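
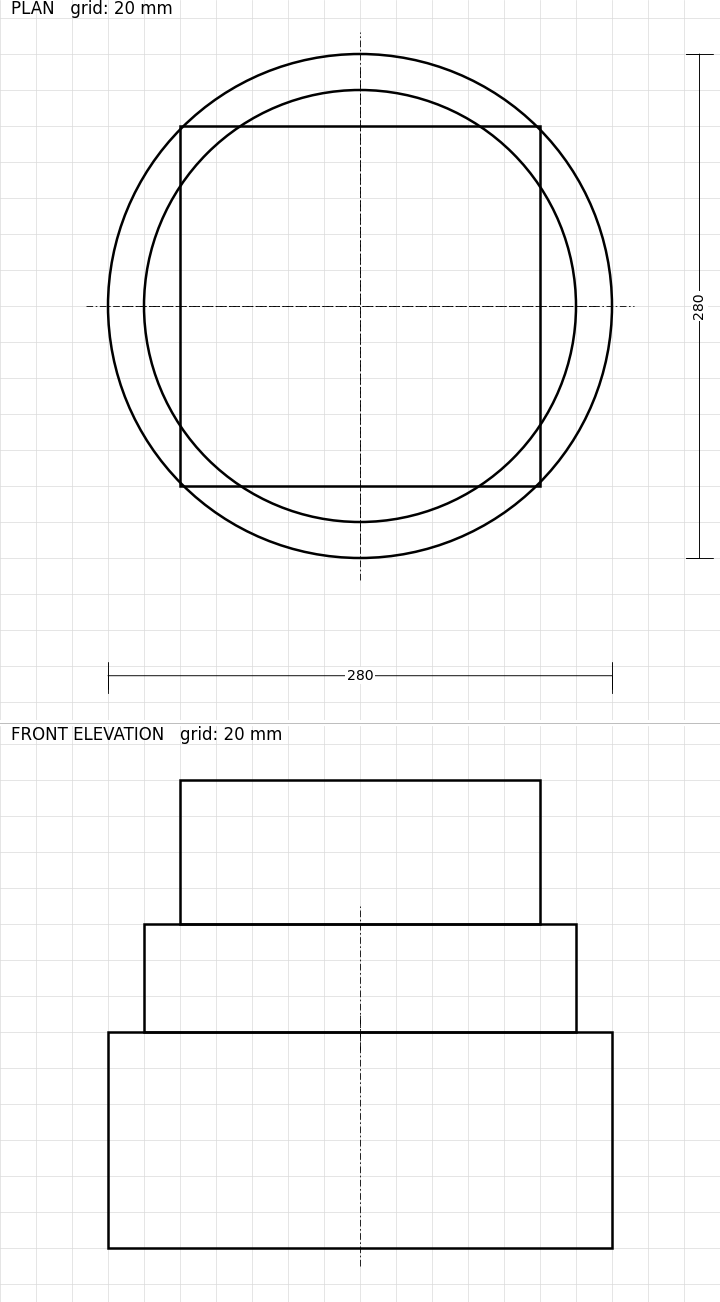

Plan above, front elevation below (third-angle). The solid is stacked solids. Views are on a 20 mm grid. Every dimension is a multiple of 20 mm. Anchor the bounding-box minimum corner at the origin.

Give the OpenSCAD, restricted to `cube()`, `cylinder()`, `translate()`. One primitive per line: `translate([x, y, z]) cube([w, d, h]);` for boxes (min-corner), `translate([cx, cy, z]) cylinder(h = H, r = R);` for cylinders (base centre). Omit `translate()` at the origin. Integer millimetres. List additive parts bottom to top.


translate([140, 140, 0]) cylinder(h = 120, r = 140);
translate([140, 140, 120]) cylinder(h = 60, r = 120);
translate([40, 40, 180]) cube([200, 200, 80]);


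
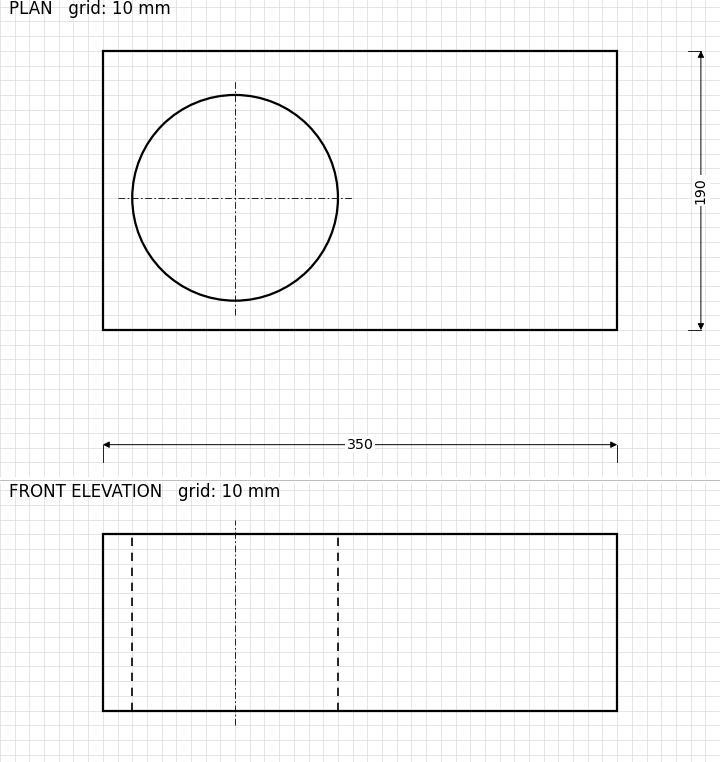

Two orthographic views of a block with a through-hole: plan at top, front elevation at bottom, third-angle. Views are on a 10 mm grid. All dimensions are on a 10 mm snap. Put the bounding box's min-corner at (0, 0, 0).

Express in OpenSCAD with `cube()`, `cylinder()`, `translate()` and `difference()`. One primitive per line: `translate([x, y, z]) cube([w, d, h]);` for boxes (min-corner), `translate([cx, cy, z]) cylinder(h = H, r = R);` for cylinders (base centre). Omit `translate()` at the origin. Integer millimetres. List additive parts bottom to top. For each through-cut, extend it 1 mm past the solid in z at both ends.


difference() {
  cube([350, 190, 120]);
  translate([90, 90, -1]) cylinder(h = 122, r = 70);
}


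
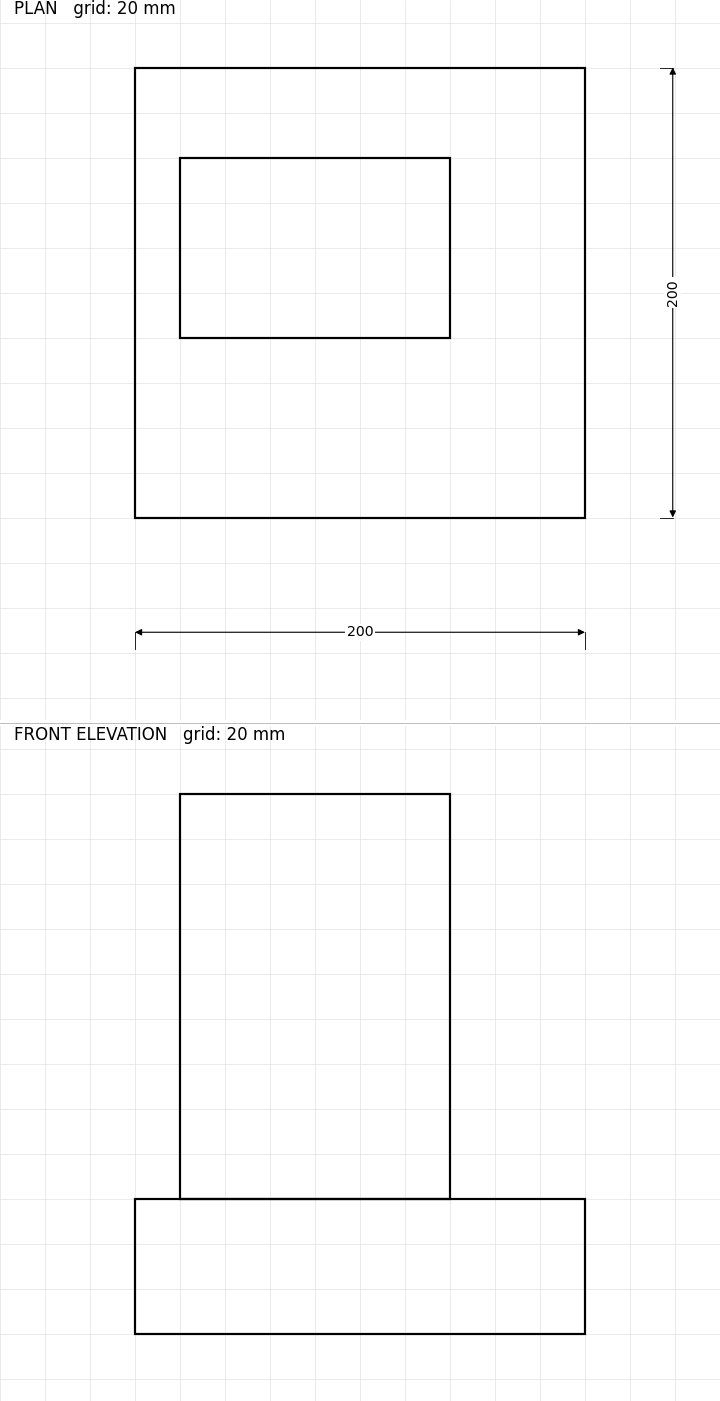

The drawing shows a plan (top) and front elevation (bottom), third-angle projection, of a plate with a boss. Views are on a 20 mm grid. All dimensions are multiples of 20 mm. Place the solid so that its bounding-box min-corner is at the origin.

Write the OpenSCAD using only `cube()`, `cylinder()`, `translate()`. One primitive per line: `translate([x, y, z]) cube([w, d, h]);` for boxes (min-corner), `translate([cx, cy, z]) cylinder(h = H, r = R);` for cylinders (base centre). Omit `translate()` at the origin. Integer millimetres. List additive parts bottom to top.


cube([200, 200, 60]);
translate([20, 80, 60]) cube([120, 80, 180]);


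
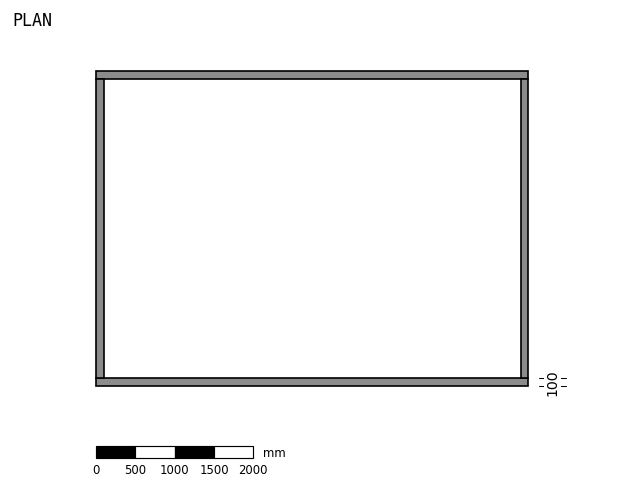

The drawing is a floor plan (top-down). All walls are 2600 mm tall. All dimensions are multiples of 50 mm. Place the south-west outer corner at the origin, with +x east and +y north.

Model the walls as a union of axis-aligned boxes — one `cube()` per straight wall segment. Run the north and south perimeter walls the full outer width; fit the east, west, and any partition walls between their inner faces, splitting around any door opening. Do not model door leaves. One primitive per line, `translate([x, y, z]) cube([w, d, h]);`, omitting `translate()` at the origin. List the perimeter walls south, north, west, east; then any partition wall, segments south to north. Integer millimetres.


cube([5500, 100, 2600]);
translate([0, 3900, 0]) cube([5500, 100, 2600]);
translate([0, 100, 0]) cube([100, 3800, 2600]);
translate([5400, 100, 0]) cube([100, 3800, 2600]);


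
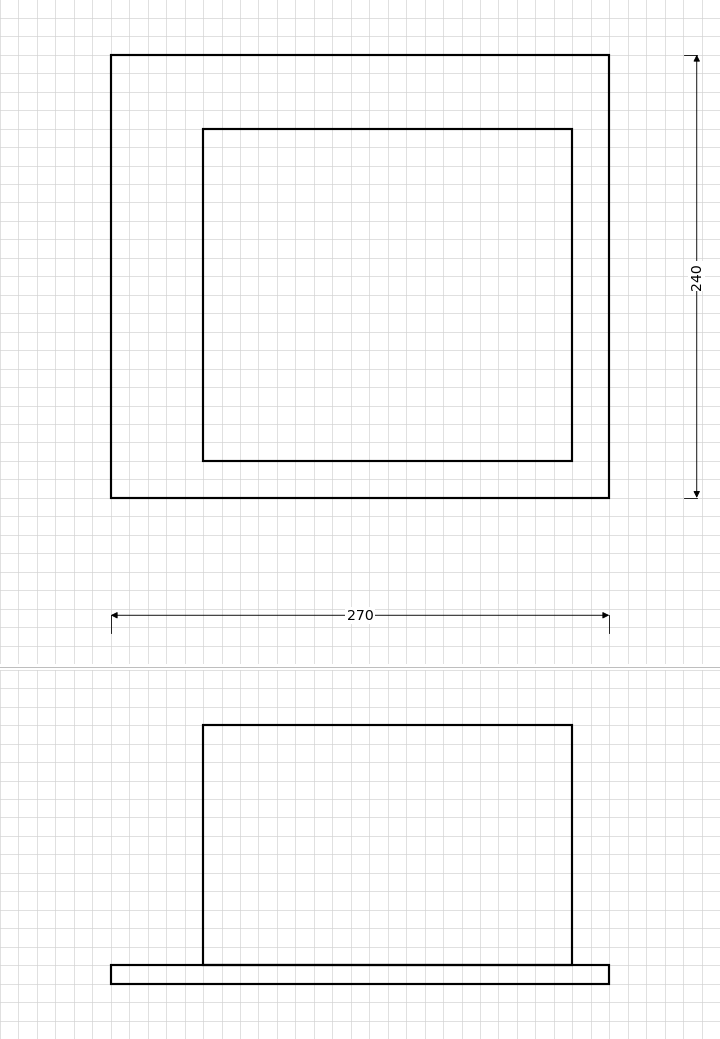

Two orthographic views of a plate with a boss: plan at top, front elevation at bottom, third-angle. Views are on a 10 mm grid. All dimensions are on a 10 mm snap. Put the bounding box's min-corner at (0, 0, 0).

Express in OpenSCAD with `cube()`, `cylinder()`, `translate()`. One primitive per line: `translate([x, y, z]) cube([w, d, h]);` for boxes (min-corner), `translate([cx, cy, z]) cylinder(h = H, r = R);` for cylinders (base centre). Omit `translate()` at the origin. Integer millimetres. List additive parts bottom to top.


cube([270, 240, 10]);
translate([50, 20, 10]) cube([200, 180, 130]);


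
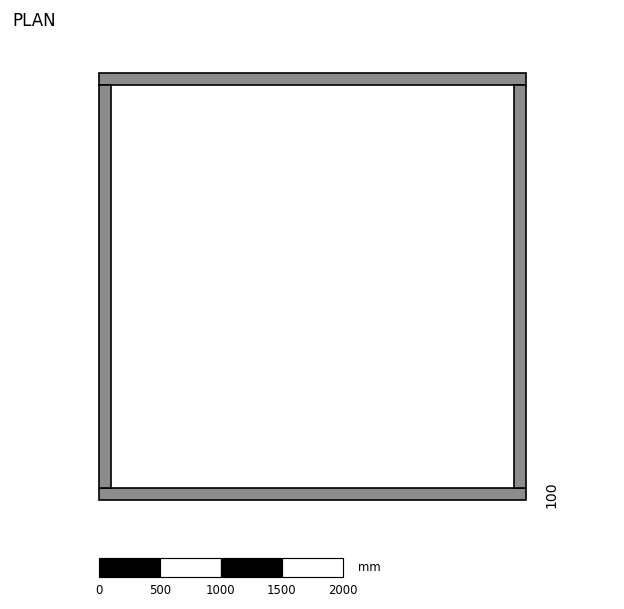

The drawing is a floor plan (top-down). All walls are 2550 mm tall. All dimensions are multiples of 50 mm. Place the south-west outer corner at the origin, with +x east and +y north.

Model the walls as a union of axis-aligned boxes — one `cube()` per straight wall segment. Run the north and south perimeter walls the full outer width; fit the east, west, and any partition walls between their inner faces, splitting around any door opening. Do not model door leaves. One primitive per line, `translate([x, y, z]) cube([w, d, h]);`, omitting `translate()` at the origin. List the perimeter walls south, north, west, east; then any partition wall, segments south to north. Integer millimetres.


cube([3500, 100, 2550]);
translate([0, 3400, 0]) cube([3500, 100, 2550]);
translate([0, 100, 0]) cube([100, 3300, 2550]);
translate([3400, 100, 0]) cube([100, 3300, 2550]);


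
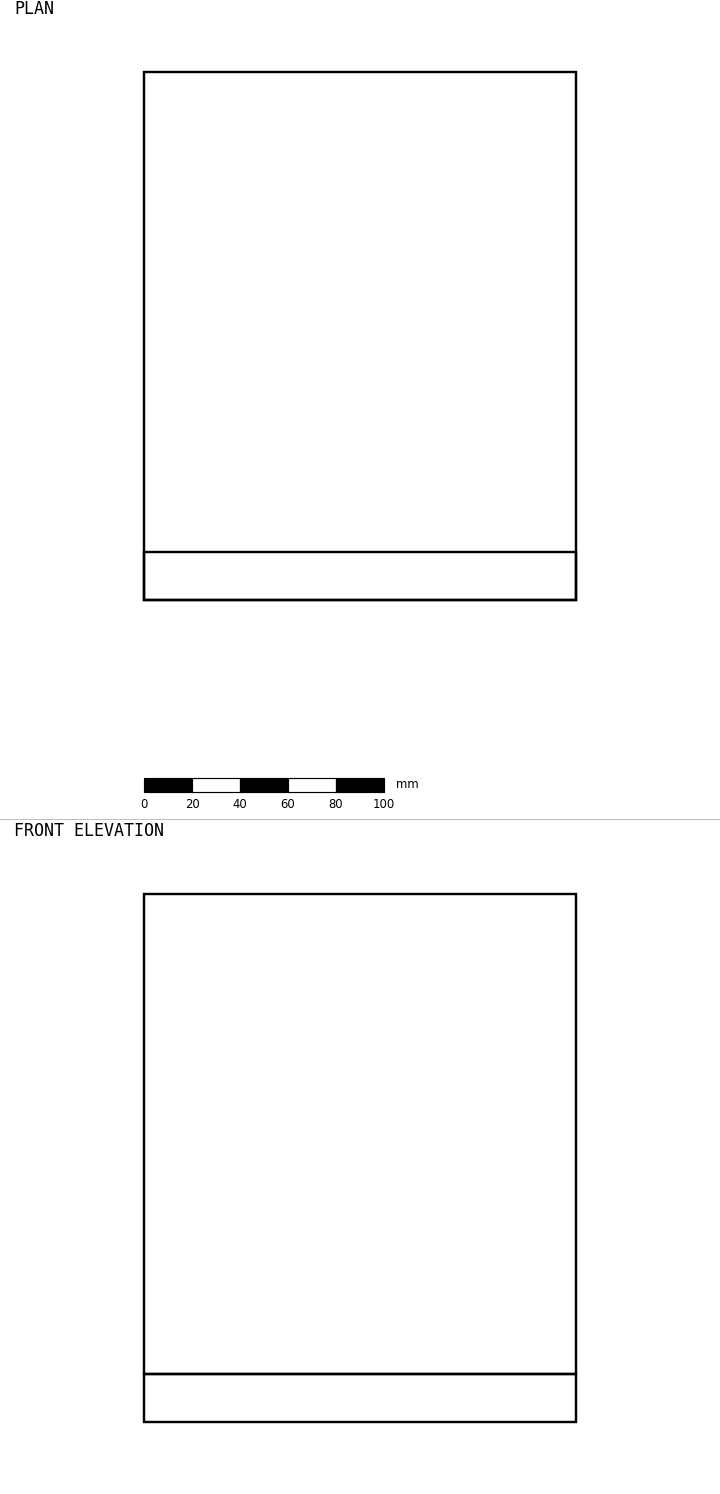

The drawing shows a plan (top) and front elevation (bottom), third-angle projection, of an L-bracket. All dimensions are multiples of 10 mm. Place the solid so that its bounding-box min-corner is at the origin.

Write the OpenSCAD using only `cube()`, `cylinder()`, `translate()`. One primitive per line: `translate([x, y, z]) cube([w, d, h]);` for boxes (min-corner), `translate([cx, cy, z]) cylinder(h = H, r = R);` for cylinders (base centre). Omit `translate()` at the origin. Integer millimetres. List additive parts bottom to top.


cube([180, 220, 20]);
translate([0, 0, 20]) cube([180, 20, 200]);


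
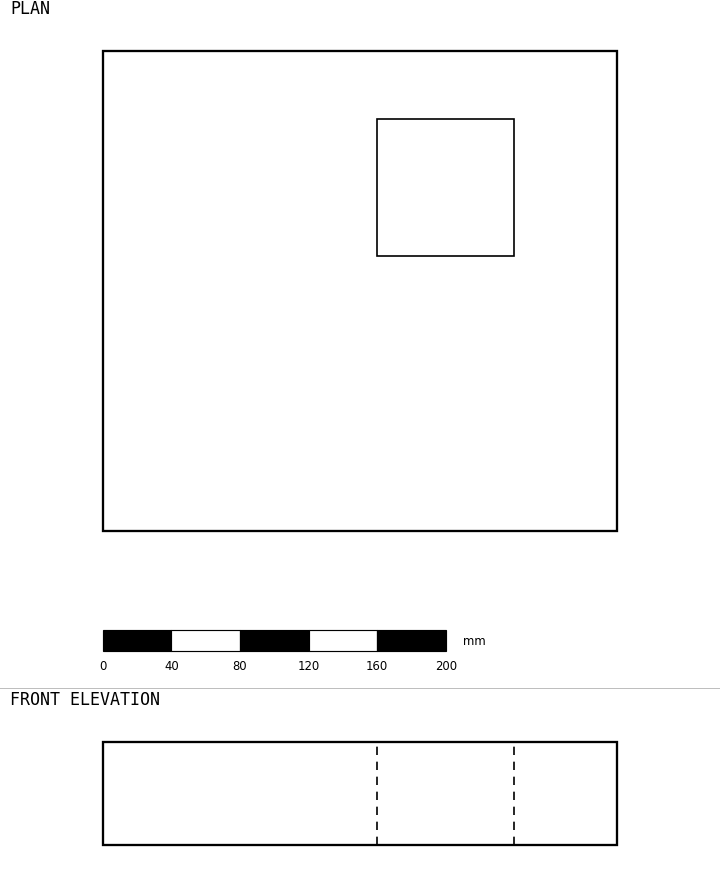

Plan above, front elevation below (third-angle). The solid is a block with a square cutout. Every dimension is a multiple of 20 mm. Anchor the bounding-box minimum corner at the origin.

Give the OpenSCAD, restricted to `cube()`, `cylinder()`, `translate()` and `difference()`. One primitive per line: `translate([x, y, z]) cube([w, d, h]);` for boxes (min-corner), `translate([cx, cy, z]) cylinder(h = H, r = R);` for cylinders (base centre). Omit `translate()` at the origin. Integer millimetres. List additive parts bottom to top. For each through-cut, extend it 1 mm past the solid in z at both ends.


difference() {
  cube([300, 280, 60]);
  translate([160, 160, -1]) cube([80, 80, 62]);
}


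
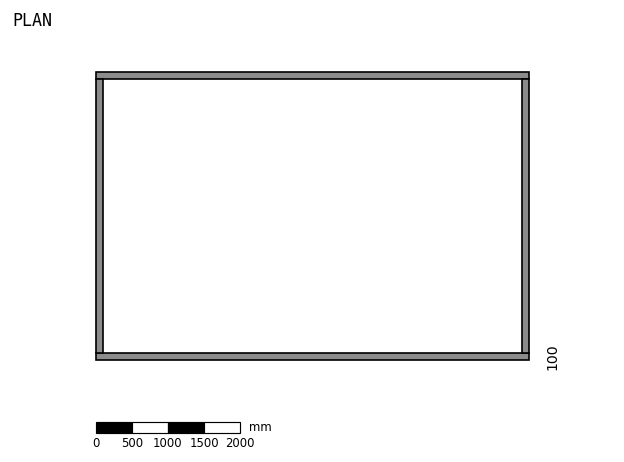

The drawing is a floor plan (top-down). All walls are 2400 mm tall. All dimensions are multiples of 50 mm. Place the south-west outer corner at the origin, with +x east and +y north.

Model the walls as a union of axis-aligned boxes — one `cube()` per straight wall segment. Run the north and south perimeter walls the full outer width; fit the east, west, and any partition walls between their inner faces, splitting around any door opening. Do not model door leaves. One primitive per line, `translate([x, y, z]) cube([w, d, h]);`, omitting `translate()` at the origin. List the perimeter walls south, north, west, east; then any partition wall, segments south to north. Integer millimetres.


cube([6000, 100, 2400]);
translate([0, 3900, 0]) cube([6000, 100, 2400]);
translate([0, 100, 0]) cube([100, 3800, 2400]);
translate([5900, 100, 0]) cube([100, 3800, 2400]);


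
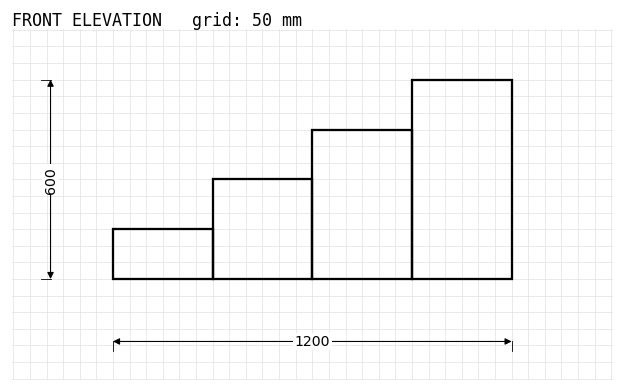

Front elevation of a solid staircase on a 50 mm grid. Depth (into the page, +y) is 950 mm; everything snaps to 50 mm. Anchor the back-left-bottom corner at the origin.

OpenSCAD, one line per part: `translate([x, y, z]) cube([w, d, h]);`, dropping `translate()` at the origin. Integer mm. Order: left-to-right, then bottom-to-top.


cube([300, 950, 150]);
translate([300, 0, 0]) cube([300, 950, 300]);
translate([600, 0, 0]) cube([300, 950, 450]);
translate([900, 0, 0]) cube([300, 950, 600]);


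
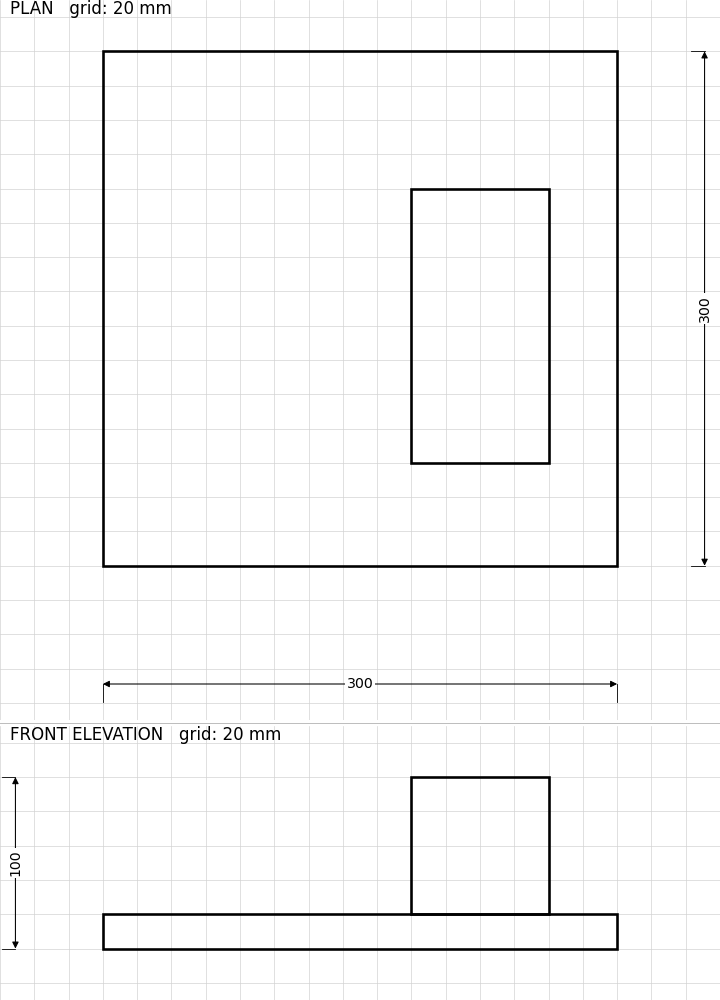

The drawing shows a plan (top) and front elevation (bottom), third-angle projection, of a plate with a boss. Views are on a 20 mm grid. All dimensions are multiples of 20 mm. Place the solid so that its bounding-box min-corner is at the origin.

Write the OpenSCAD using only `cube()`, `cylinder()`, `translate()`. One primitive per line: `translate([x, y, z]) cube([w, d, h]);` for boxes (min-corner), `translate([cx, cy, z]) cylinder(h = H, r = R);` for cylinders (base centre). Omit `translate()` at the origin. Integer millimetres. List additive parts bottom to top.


cube([300, 300, 20]);
translate([180, 60, 20]) cube([80, 160, 80]);


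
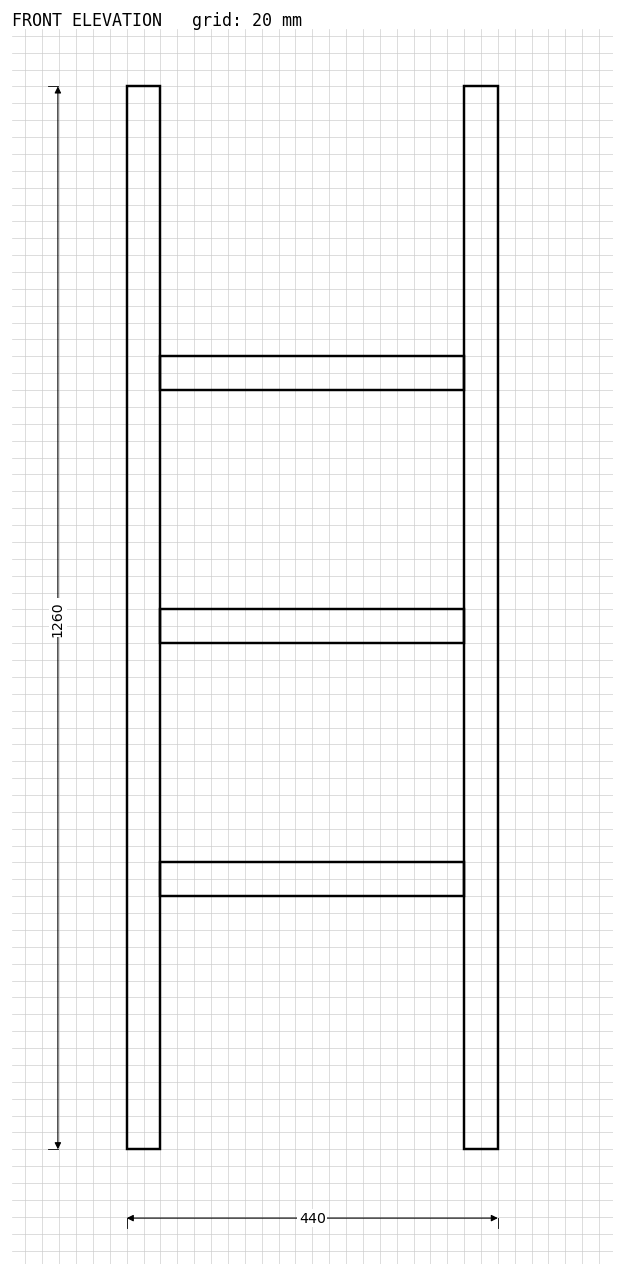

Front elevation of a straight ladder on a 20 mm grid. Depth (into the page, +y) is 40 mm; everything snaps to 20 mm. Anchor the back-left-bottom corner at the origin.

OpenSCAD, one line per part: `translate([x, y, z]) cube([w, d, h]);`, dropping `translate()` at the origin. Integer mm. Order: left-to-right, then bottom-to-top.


cube([40, 40, 1260]);
translate([40, 0, 300]) cube([360, 40, 40]);
translate([40, 0, 600]) cube([360, 40, 40]);
translate([40, 0, 900]) cube([360, 40, 40]);
translate([400, 0, 0]) cube([40, 40, 1260]);


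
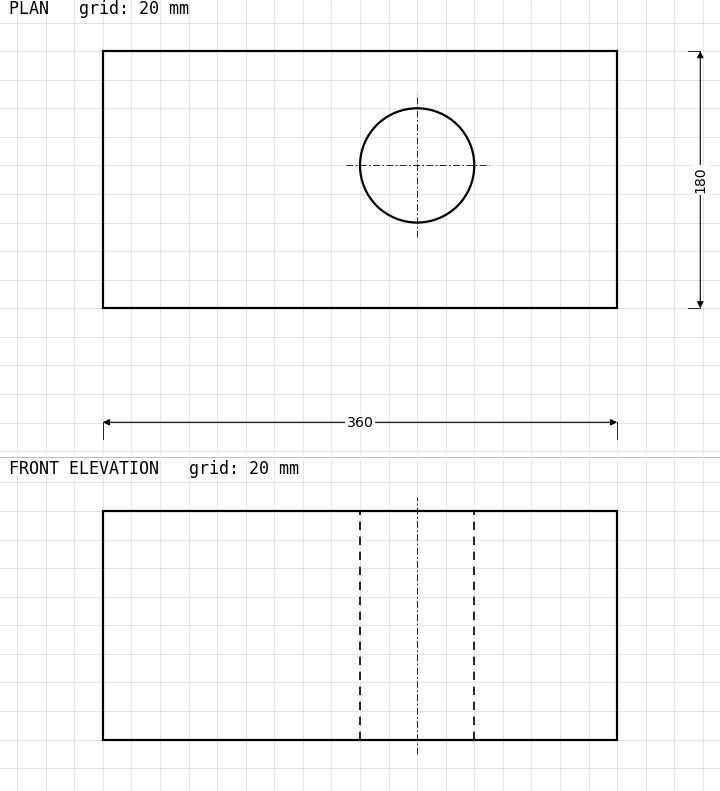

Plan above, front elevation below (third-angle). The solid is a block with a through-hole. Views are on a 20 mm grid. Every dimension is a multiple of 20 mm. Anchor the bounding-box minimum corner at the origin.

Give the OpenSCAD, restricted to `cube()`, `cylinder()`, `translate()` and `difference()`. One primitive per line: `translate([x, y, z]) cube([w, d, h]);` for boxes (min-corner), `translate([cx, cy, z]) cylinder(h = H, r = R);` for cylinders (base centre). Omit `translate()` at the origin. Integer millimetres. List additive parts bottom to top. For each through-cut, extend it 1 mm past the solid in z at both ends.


difference() {
  cube([360, 180, 160]);
  translate([220, 100, -1]) cylinder(h = 162, r = 40);
}


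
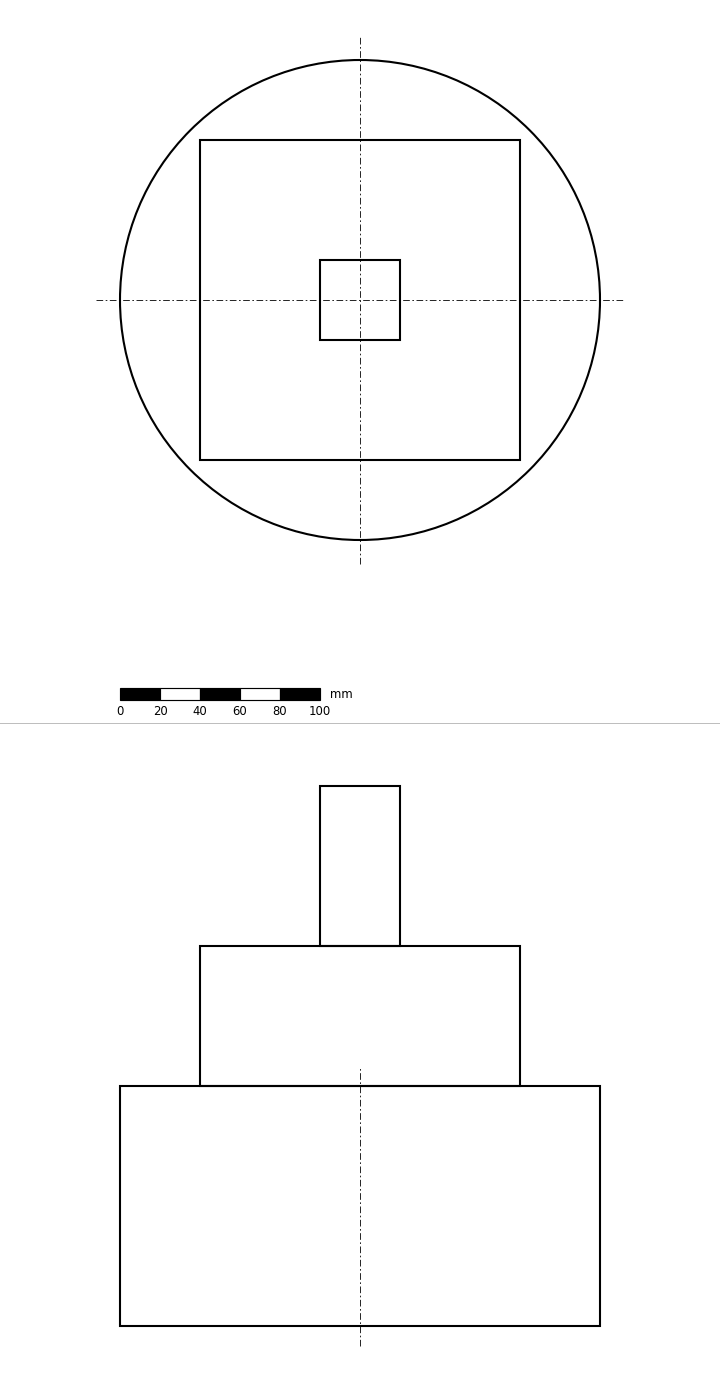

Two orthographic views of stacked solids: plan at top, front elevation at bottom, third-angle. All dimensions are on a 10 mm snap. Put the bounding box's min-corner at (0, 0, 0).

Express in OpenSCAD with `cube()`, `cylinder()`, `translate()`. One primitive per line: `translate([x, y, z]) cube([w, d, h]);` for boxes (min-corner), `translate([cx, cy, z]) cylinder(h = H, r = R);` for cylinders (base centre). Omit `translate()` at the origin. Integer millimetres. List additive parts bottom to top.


translate([120, 120, 0]) cylinder(h = 120, r = 120);
translate([40, 40, 120]) cube([160, 160, 70]);
translate([100, 100, 190]) cube([40, 40, 80]);


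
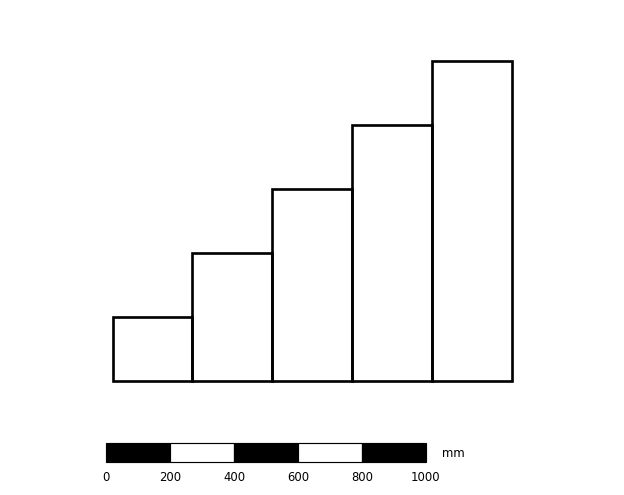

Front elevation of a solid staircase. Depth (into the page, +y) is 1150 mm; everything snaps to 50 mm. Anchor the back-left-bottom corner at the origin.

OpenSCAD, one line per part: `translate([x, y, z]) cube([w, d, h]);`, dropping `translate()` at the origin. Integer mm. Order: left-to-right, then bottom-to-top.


cube([250, 1150, 200]);
translate([250, 0, 0]) cube([250, 1150, 400]);
translate([500, 0, 0]) cube([250, 1150, 600]);
translate([750, 0, 0]) cube([250, 1150, 800]);
translate([1000, 0, 0]) cube([250, 1150, 1000]);


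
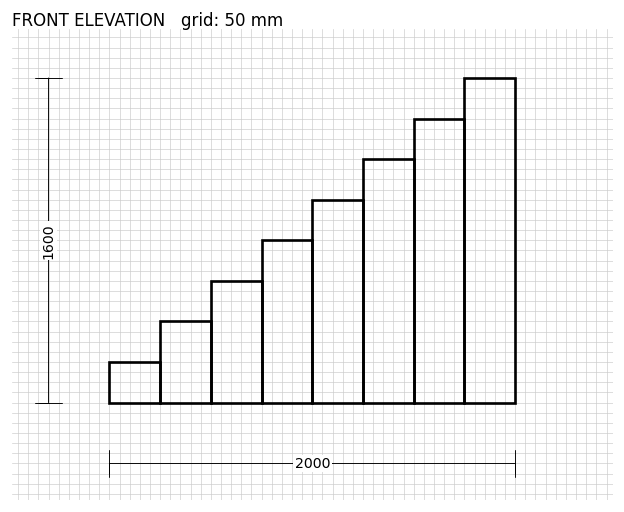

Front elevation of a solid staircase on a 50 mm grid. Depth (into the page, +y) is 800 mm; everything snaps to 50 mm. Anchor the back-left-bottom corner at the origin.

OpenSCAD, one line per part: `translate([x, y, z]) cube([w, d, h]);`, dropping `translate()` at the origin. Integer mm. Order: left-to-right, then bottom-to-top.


cube([250, 800, 200]);
translate([250, 0, 0]) cube([250, 800, 400]);
translate([500, 0, 0]) cube([250, 800, 600]);
translate([750, 0, 0]) cube([250, 800, 800]);
translate([1000, 0, 0]) cube([250, 800, 1000]);
translate([1250, 0, 0]) cube([250, 800, 1200]);
translate([1500, 0, 0]) cube([250, 800, 1400]);
translate([1750, 0, 0]) cube([250, 800, 1600]);


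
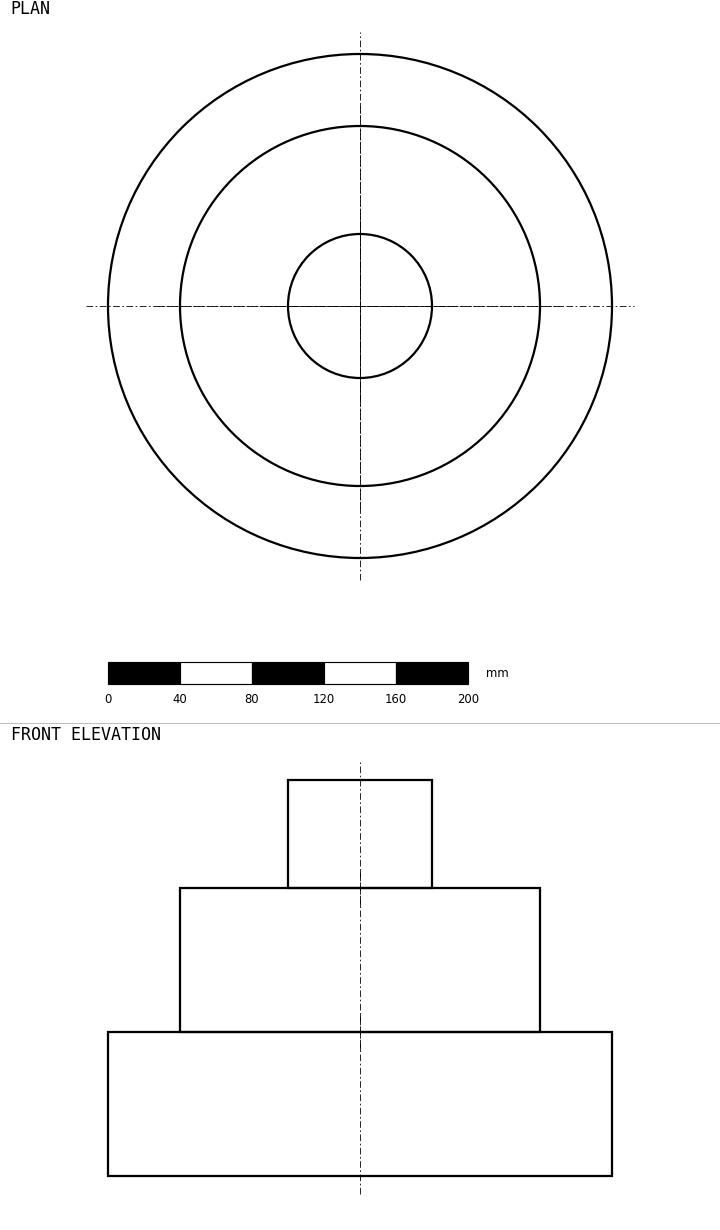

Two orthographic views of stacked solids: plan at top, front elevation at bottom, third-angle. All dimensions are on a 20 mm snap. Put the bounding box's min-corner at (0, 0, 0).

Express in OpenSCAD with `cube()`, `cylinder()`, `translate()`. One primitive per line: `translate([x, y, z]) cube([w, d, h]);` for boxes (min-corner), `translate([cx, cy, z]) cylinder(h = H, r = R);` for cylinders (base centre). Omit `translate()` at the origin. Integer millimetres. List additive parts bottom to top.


translate([140, 140, 0]) cylinder(h = 80, r = 140);
translate([140, 140, 80]) cylinder(h = 80, r = 100);
translate([140, 140, 160]) cylinder(h = 60, r = 40);


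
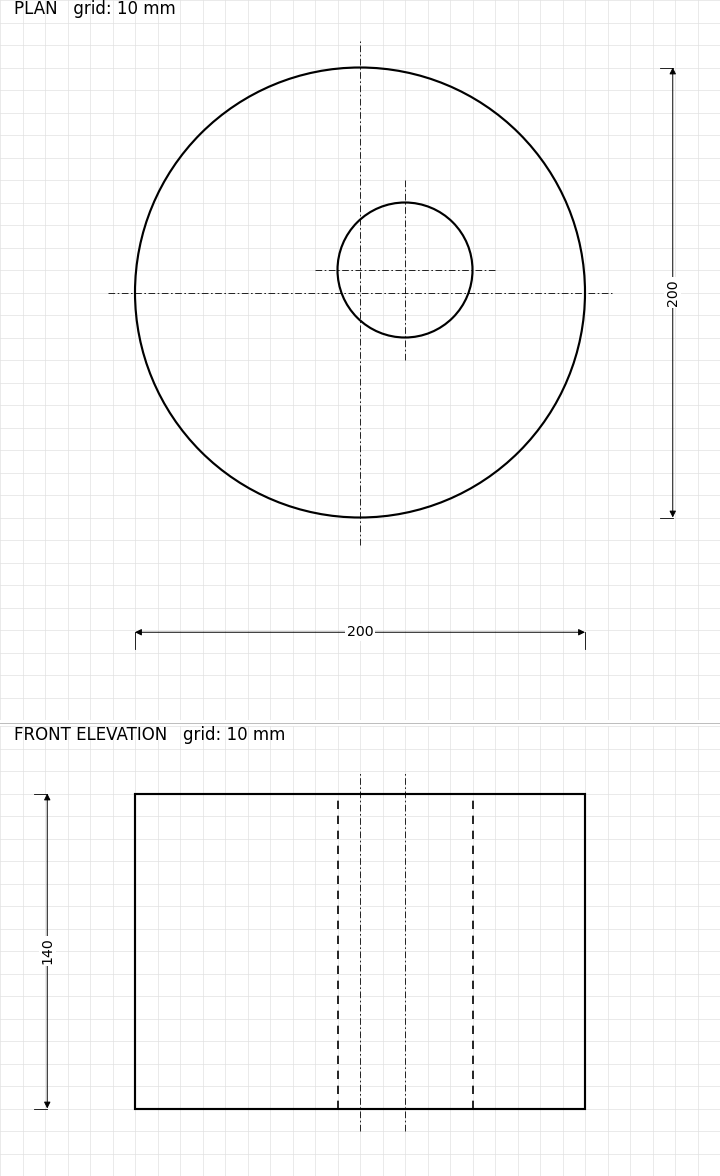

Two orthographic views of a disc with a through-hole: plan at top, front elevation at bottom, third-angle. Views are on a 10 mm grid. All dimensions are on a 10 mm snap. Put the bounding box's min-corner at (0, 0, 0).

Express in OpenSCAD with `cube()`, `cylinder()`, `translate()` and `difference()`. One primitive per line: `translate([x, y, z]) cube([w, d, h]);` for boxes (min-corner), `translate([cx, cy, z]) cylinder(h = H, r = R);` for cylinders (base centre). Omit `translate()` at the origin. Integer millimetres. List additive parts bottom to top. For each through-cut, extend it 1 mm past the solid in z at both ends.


difference() {
  translate([100, 100, 0]) cylinder(h = 140, r = 100);
  translate([120, 110, -1]) cylinder(h = 142, r = 30);
}


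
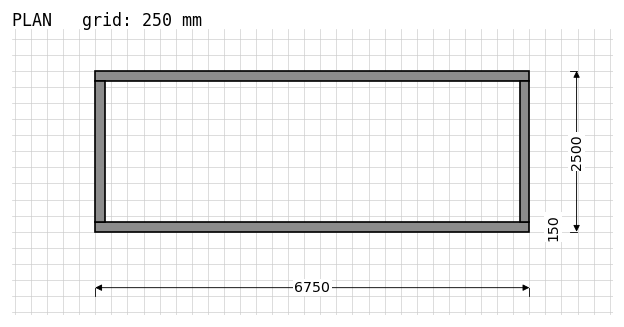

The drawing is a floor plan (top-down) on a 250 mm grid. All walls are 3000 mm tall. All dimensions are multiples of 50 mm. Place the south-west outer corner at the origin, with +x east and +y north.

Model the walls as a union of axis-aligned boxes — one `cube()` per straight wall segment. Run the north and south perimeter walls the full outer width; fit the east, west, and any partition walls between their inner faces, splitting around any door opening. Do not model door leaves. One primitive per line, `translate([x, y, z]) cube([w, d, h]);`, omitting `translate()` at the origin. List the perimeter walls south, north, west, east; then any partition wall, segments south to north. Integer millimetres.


cube([6750, 150, 3000]);
translate([0, 2350, 0]) cube([6750, 150, 3000]);
translate([0, 150, 0]) cube([150, 2200, 3000]);
translate([6600, 150, 0]) cube([150, 2200, 3000]);


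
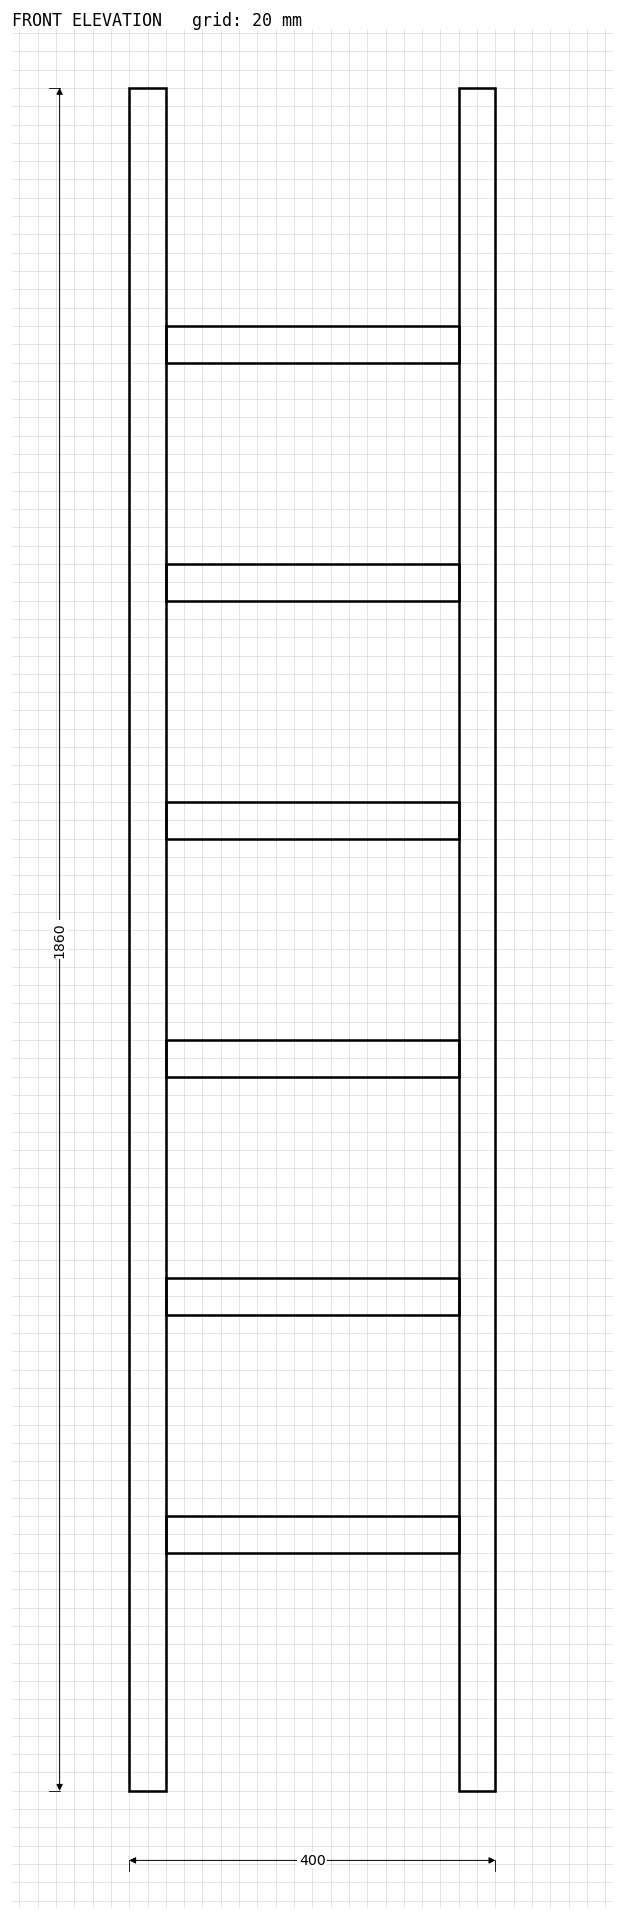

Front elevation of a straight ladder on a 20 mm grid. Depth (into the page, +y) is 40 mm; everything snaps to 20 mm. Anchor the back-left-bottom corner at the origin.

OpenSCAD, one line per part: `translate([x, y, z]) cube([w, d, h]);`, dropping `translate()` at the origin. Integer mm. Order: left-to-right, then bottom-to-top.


cube([40, 40, 1860]);
translate([40, 0, 260]) cube([320, 40, 40]);
translate([40, 0, 520]) cube([320, 40, 40]);
translate([40, 0, 780]) cube([320, 40, 40]);
translate([40, 0, 1040]) cube([320, 40, 40]);
translate([40, 0, 1300]) cube([320, 40, 40]);
translate([40, 0, 1560]) cube([320, 40, 40]);
translate([360, 0, 0]) cube([40, 40, 1860]);


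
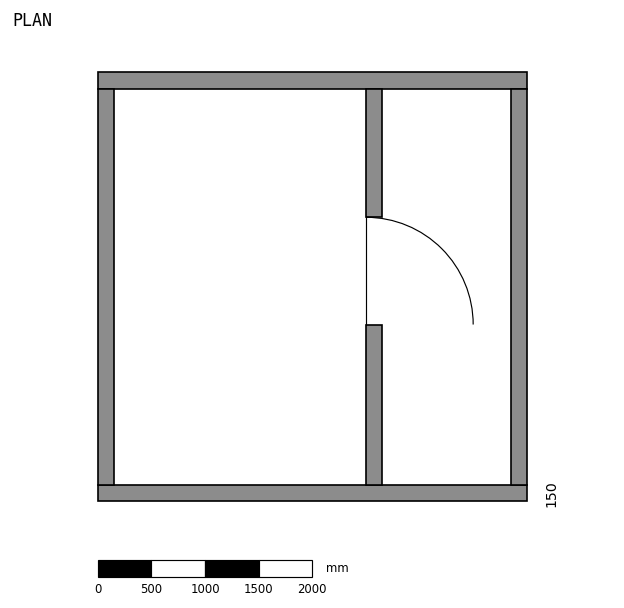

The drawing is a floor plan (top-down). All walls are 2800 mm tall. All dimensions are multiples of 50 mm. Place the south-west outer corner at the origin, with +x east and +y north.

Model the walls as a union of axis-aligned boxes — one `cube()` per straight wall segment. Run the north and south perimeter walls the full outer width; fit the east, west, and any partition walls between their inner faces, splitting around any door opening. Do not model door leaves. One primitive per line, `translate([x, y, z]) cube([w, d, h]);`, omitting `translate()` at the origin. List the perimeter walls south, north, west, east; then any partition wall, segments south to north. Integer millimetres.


cube([4000, 150, 2800]);
translate([0, 3850, 0]) cube([4000, 150, 2800]);
translate([0, 150, 0]) cube([150, 3700, 2800]);
translate([3850, 150, 0]) cube([150, 3700, 2800]);
translate([2500, 150, 0]) cube([150, 1500, 2800]);
translate([2500, 2650, 0]) cube([150, 1200, 2800]);


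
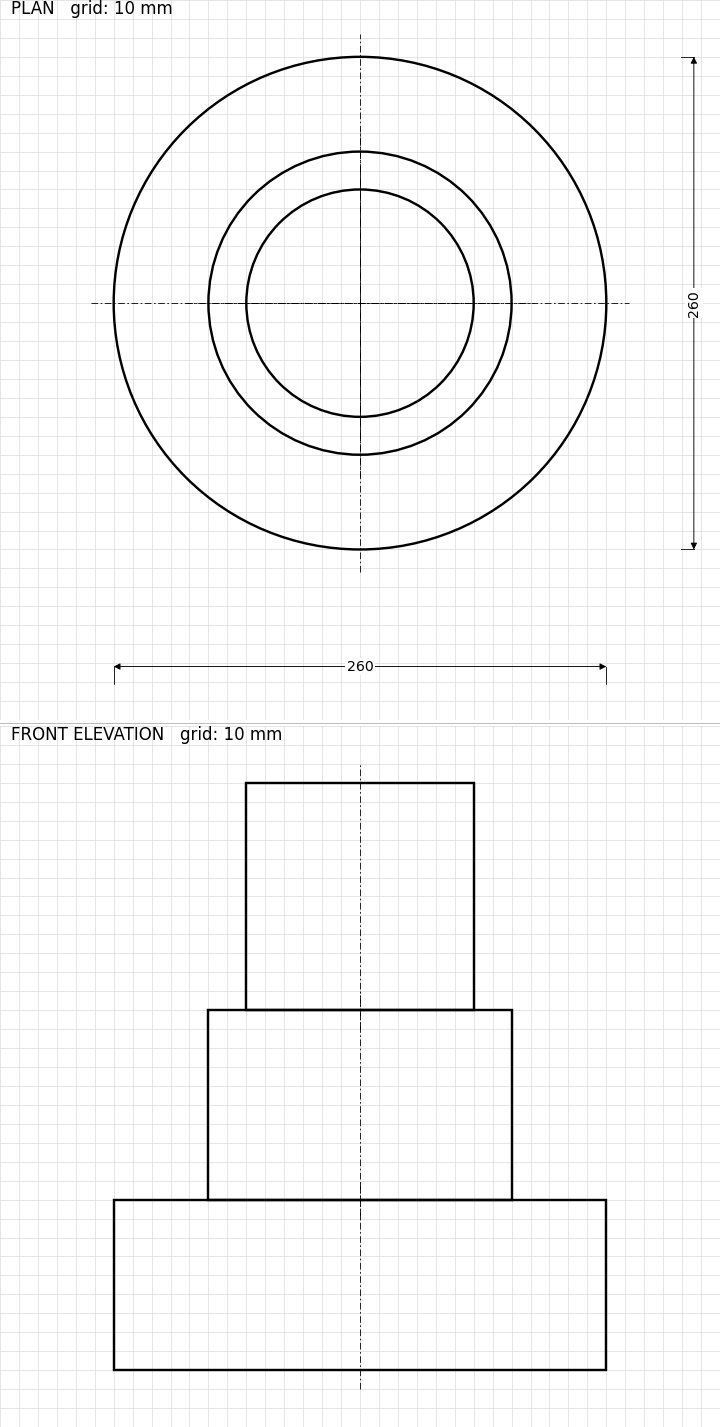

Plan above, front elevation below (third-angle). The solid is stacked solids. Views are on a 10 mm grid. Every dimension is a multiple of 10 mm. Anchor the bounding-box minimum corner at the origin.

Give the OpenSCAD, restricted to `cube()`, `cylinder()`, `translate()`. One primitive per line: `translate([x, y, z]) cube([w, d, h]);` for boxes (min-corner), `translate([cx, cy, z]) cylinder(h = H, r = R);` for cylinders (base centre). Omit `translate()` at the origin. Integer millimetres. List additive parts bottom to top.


translate([130, 130, 0]) cylinder(h = 90, r = 130);
translate([130, 130, 90]) cylinder(h = 100, r = 80);
translate([130, 130, 190]) cylinder(h = 120, r = 60);


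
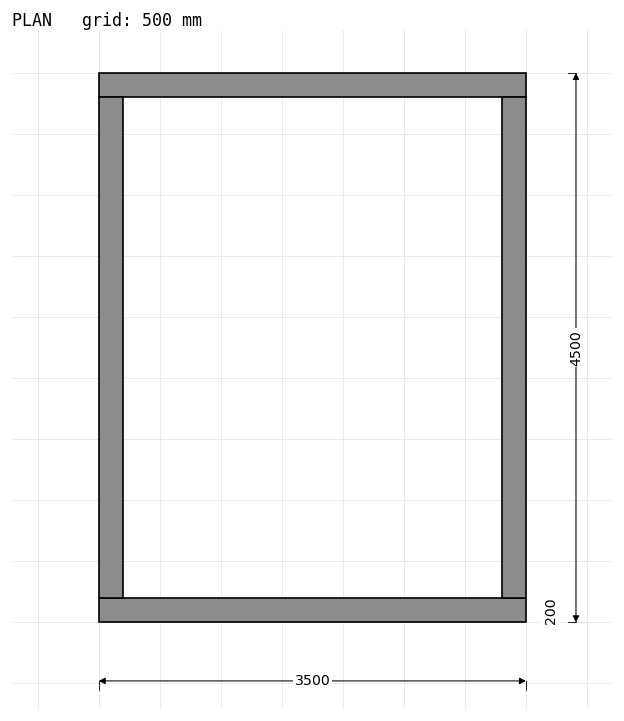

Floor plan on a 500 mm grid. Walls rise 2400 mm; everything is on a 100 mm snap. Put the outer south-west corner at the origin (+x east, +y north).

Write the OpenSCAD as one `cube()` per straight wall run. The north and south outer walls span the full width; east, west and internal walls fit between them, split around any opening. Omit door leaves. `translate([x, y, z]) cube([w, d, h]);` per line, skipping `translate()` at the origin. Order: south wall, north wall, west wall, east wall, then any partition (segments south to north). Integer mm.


cube([3500, 200, 2400]);
translate([0, 4300, 0]) cube([3500, 200, 2400]);
translate([0, 200, 0]) cube([200, 4100, 2400]);
translate([3300, 200, 0]) cube([200, 4100, 2400]);


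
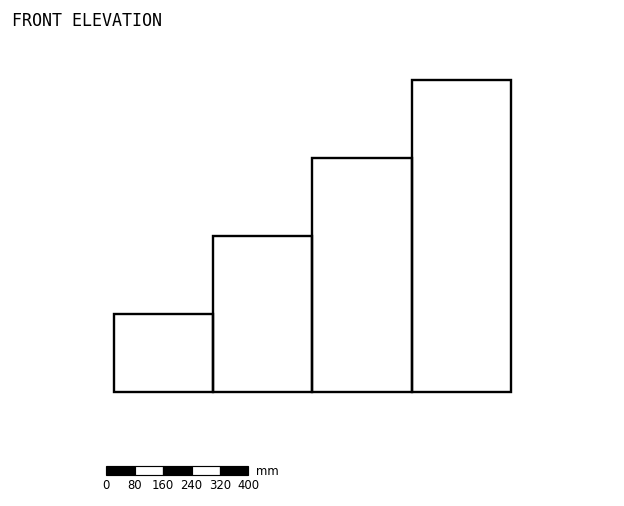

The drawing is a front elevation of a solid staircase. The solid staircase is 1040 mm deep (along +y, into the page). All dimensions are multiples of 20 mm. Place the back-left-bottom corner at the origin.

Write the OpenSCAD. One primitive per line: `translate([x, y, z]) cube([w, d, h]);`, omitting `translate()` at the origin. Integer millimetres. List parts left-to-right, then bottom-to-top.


cube([280, 1040, 220]);
translate([280, 0, 0]) cube([280, 1040, 440]);
translate([560, 0, 0]) cube([280, 1040, 660]);
translate([840, 0, 0]) cube([280, 1040, 880]);


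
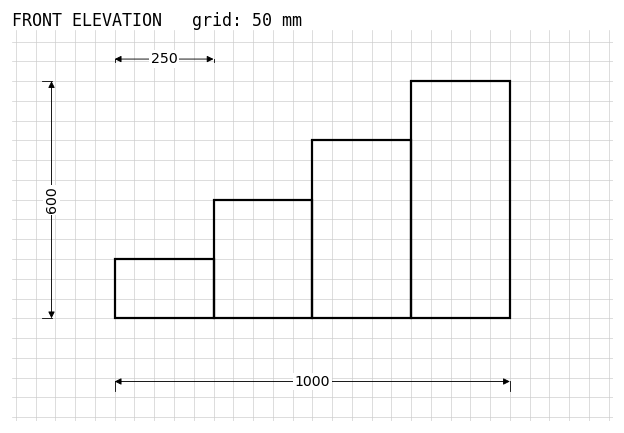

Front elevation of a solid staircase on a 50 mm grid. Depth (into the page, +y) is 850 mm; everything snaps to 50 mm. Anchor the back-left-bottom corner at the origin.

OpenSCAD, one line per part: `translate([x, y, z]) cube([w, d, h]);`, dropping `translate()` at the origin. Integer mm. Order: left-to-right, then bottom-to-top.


cube([250, 850, 150]);
translate([250, 0, 0]) cube([250, 850, 300]);
translate([500, 0, 0]) cube([250, 850, 450]);
translate([750, 0, 0]) cube([250, 850, 600]);


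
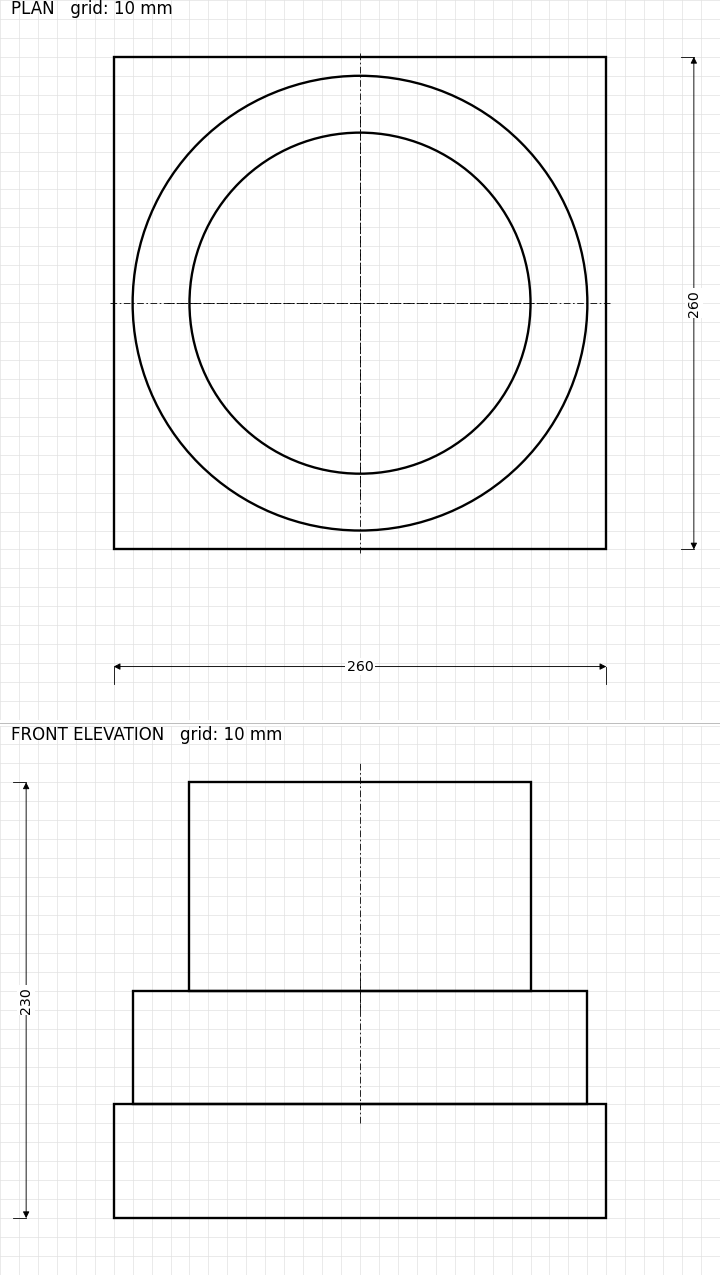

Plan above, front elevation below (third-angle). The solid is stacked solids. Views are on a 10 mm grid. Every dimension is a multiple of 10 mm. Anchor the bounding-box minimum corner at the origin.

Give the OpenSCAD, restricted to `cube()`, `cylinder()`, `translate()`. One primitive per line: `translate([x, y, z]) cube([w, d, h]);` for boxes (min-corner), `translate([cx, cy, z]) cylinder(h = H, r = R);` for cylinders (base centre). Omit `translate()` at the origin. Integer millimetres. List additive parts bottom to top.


cube([260, 260, 60]);
translate([130, 130, 60]) cylinder(h = 60, r = 120);
translate([130, 130, 120]) cylinder(h = 110, r = 90);


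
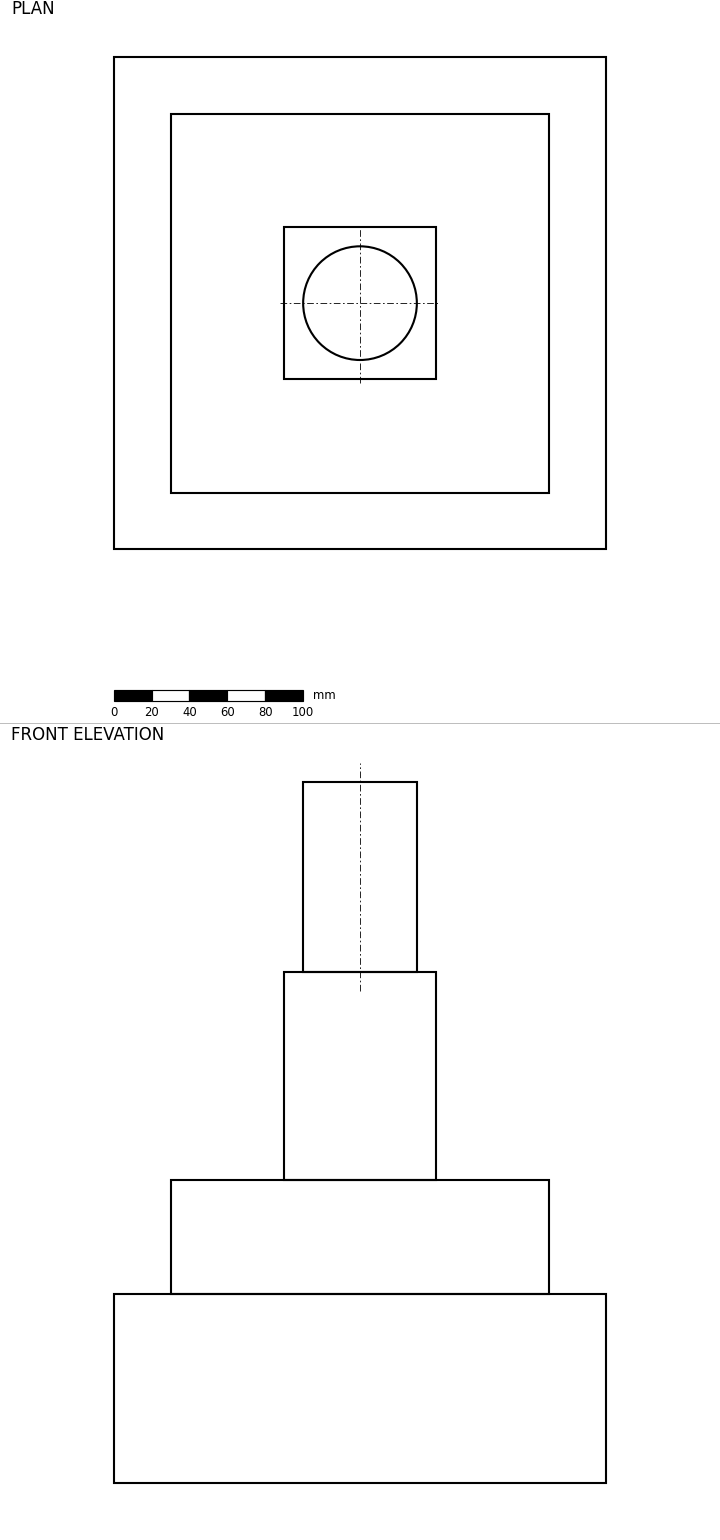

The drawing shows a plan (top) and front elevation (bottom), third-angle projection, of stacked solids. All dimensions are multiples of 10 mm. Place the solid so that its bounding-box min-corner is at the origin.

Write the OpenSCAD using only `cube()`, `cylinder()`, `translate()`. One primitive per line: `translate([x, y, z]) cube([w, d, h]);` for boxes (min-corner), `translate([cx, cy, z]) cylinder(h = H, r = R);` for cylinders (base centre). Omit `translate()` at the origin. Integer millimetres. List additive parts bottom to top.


cube([260, 260, 100]);
translate([30, 30, 100]) cube([200, 200, 60]);
translate([90, 90, 160]) cube([80, 80, 110]);
translate([130, 130, 270]) cylinder(h = 100, r = 30);


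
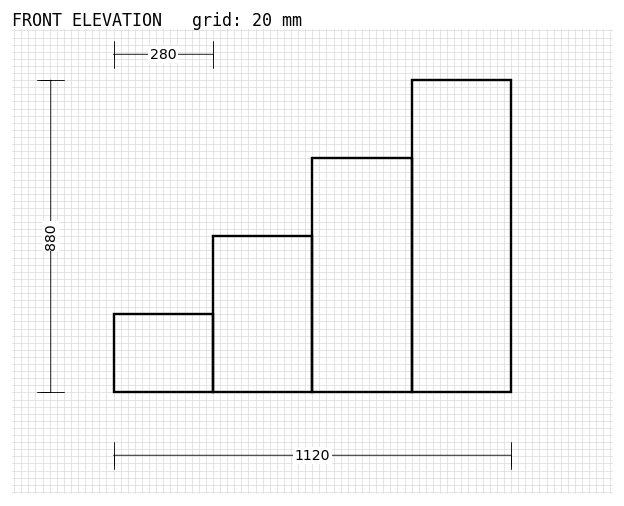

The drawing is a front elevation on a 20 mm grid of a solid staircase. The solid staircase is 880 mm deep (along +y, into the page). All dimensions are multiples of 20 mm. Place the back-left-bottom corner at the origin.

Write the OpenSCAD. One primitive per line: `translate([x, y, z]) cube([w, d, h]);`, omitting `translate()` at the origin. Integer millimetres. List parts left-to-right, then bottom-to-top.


cube([280, 880, 220]);
translate([280, 0, 0]) cube([280, 880, 440]);
translate([560, 0, 0]) cube([280, 880, 660]);
translate([840, 0, 0]) cube([280, 880, 880]);


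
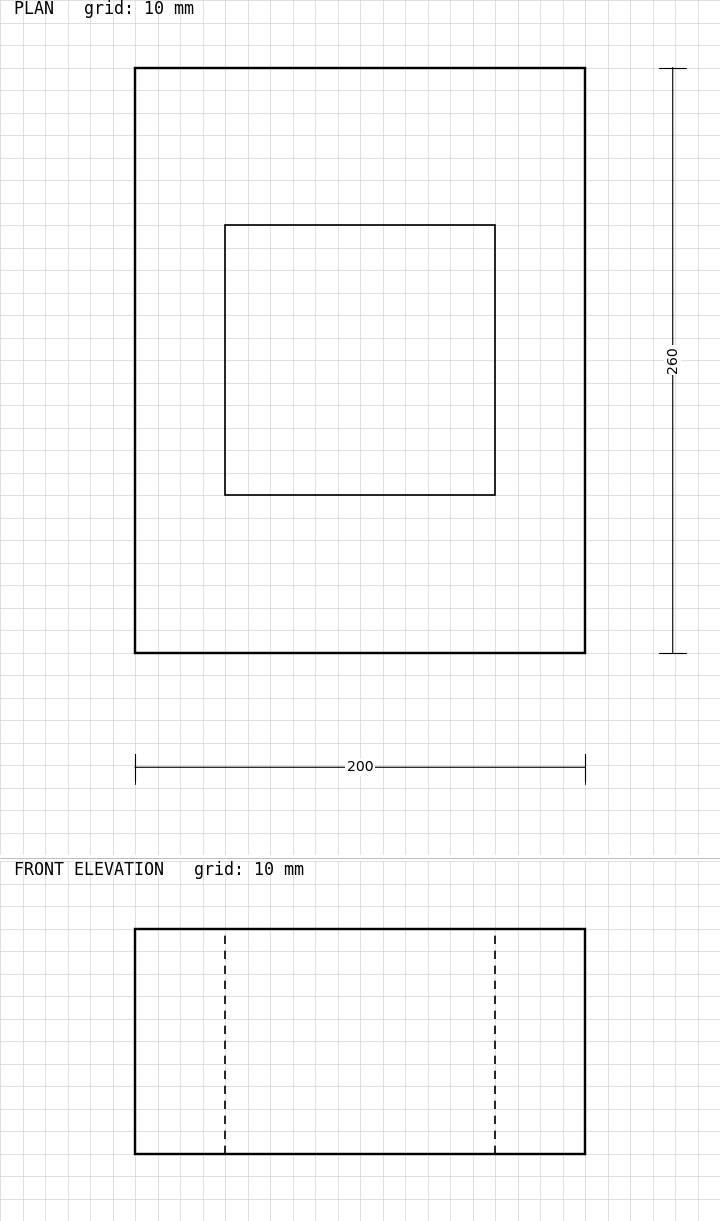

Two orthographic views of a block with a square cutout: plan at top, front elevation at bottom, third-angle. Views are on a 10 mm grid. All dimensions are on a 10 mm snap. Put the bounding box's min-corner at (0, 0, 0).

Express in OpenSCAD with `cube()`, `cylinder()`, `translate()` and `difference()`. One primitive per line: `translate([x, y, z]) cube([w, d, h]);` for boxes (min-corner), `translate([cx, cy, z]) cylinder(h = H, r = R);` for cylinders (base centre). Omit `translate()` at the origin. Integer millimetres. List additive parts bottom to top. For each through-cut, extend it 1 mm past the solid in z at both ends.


difference() {
  cube([200, 260, 100]);
  translate([40, 70, -1]) cube([120, 120, 102]);
}


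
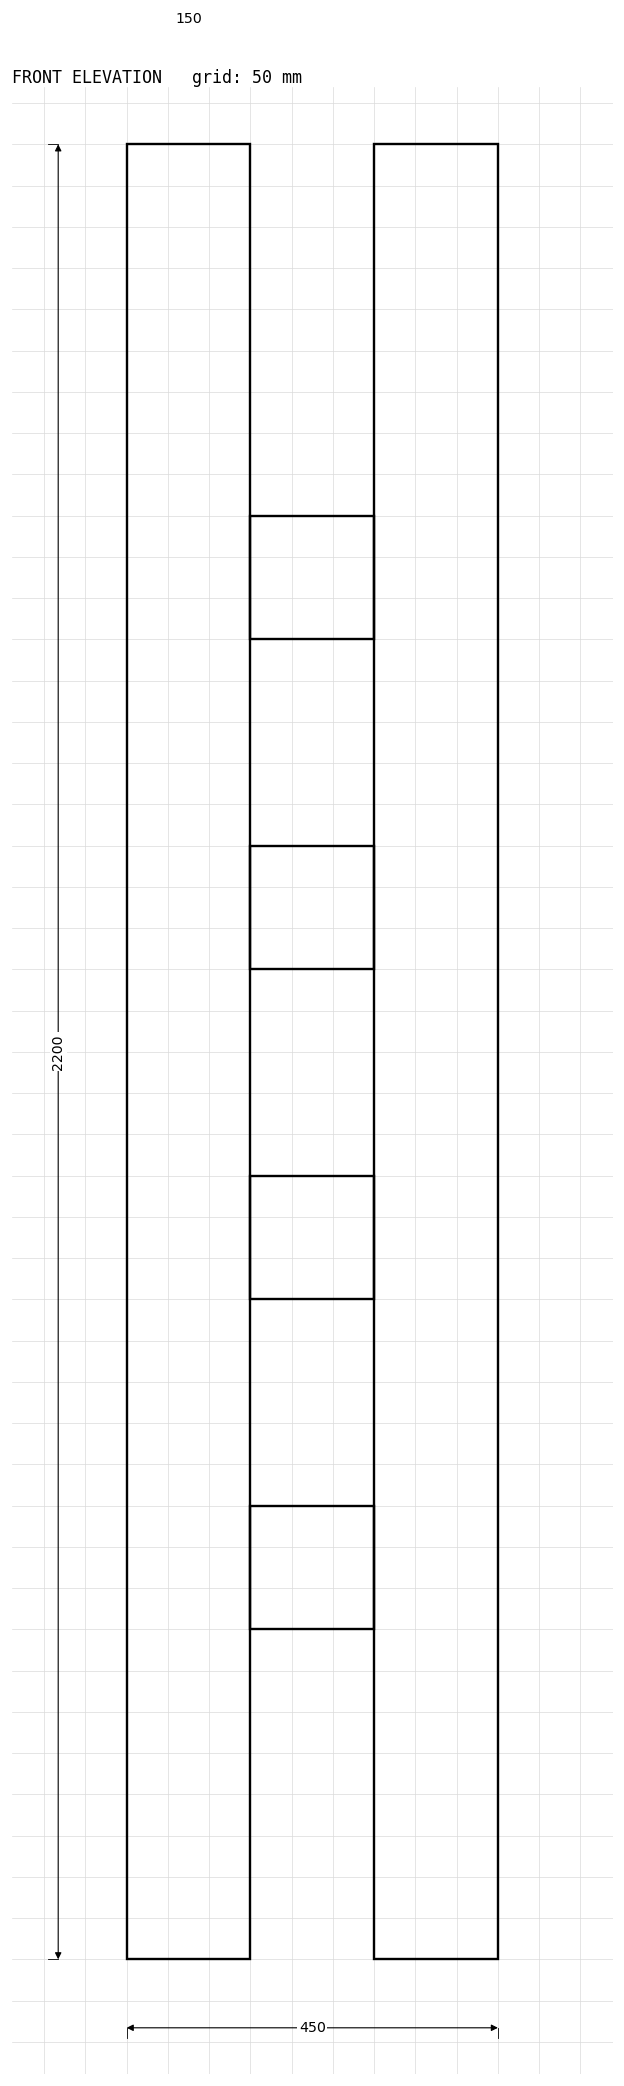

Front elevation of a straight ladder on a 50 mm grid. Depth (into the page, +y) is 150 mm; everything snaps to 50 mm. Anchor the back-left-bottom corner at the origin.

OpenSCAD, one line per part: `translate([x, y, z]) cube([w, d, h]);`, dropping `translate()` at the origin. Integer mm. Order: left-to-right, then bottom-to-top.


cube([150, 150, 2200]);
translate([150, 0, 400]) cube([150, 150, 150]);
translate([150, 0, 800]) cube([150, 150, 150]);
translate([150, 0, 1200]) cube([150, 150, 150]);
translate([150, 0, 1600]) cube([150, 150, 150]);
translate([300, 0, 0]) cube([150, 150, 2200]);


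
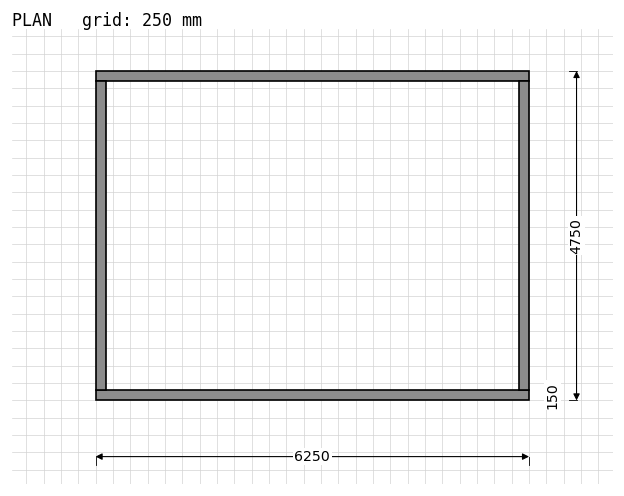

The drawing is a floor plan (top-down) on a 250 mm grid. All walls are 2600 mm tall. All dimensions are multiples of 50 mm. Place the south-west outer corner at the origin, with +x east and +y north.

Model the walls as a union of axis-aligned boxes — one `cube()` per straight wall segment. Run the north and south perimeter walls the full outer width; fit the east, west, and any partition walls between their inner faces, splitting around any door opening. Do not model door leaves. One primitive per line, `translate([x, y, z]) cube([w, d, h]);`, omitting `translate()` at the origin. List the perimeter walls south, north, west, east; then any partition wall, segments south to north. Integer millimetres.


cube([6250, 150, 2600]);
translate([0, 4600, 0]) cube([6250, 150, 2600]);
translate([0, 150, 0]) cube([150, 4450, 2600]);
translate([6100, 150, 0]) cube([150, 4450, 2600]);


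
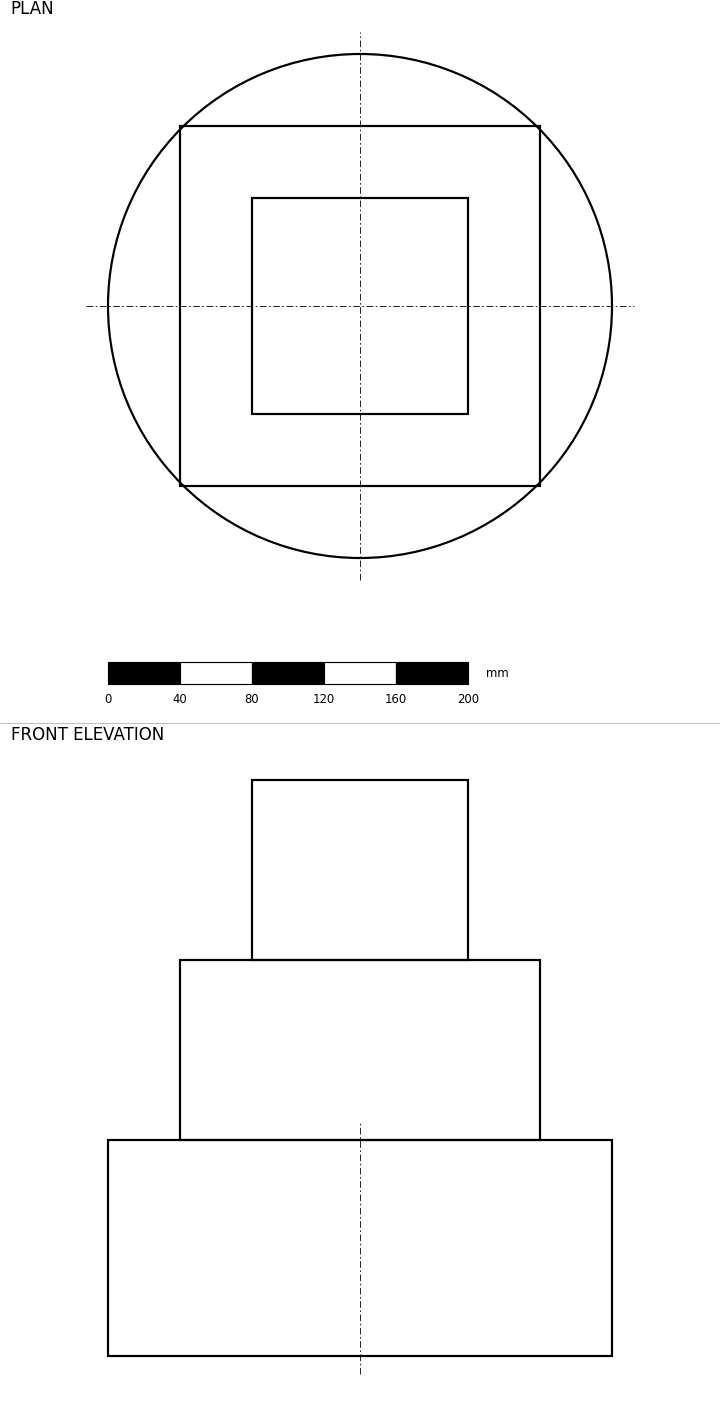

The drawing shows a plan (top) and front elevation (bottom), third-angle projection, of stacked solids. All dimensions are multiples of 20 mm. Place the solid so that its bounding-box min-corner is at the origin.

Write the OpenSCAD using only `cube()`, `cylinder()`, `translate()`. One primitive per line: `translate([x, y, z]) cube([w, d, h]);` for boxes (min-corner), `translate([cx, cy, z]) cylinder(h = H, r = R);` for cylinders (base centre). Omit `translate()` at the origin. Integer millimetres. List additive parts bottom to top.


translate([140, 140, 0]) cylinder(h = 120, r = 140);
translate([40, 40, 120]) cube([200, 200, 100]);
translate([80, 80, 220]) cube([120, 120, 100]);


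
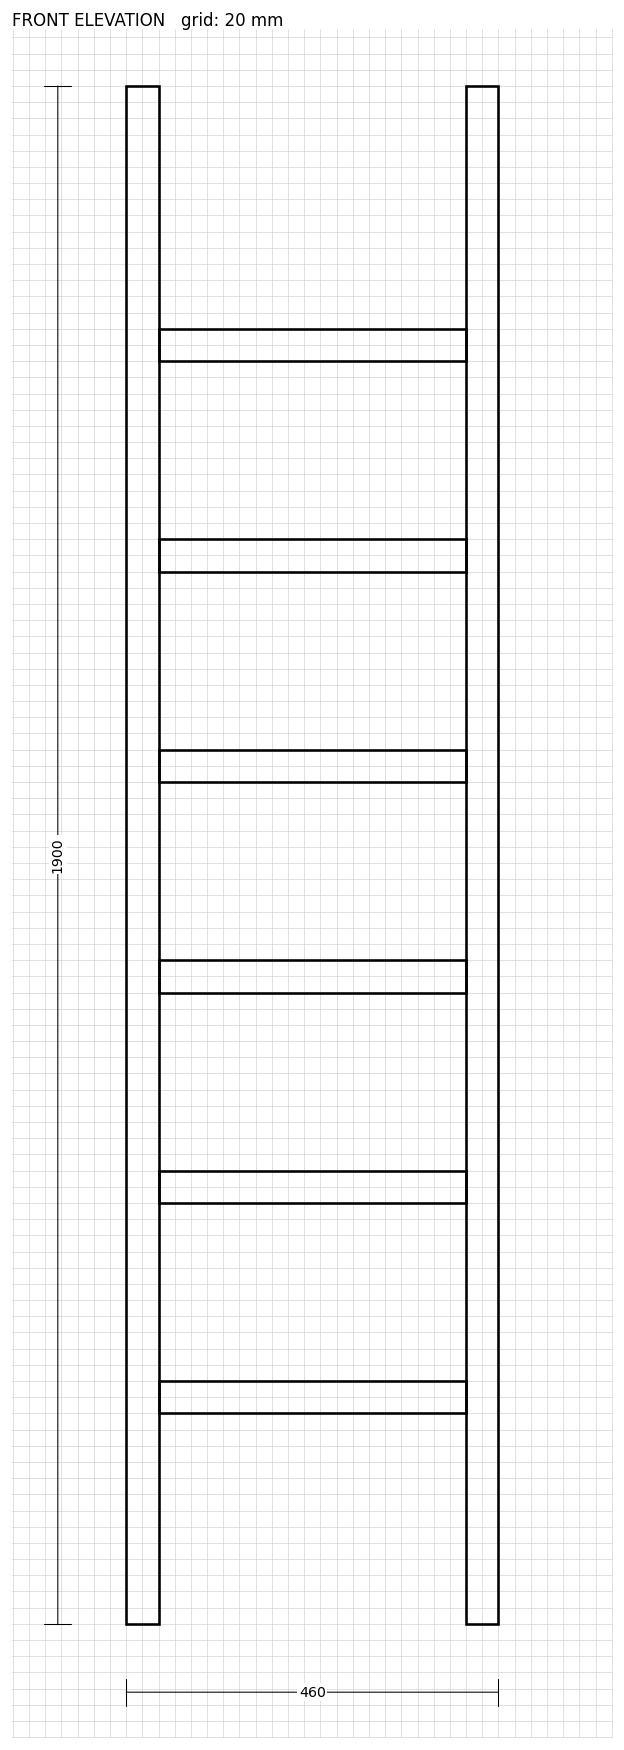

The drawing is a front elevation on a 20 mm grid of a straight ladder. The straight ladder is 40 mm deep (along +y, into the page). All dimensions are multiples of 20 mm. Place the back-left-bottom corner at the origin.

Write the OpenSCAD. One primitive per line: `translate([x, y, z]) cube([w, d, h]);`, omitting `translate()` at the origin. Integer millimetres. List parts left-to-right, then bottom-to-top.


cube([40, 40, 1900]);
translate([40, 0, 260]) cube([380, 40, 40]);
translate([40, 0, 520]) cube([380, 40, 40]);
translate([40, 0, 780]) cube([380, 40, 40]);
translate([40, 0, 1040]) cube([380, 40, 40]);
translate([40, 0, 1300]) cube([380, 40, 40]);
translate([40, 0, 1560]) cube([380, 40, 40]);
translate([420, 0, 0]) cube([40, 40, 1900]);


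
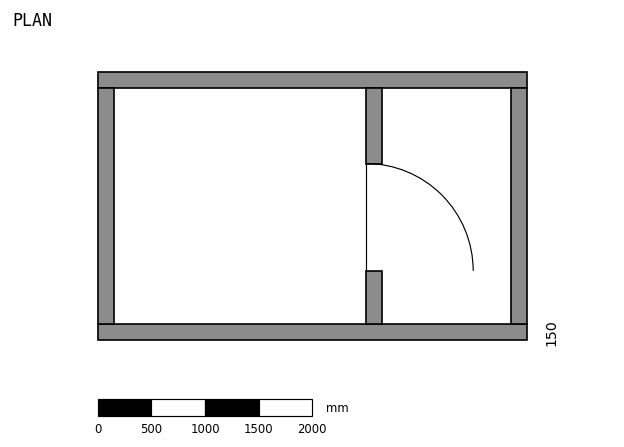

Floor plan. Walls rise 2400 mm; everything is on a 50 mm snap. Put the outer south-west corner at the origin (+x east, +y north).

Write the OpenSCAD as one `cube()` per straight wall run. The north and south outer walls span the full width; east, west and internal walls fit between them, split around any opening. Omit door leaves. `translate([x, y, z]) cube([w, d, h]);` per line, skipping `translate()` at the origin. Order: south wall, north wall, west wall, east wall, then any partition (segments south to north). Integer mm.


cube([4000, 150, 2400]);
translate([0, 2350, 0]) cube([4000, 150, 2400]);
translate([0, 150, 0]) cube([150, 2200, 2400]);
translate([3850, 150, 0]) cube([150, 2200, 2400]);
translate([2500, 150, 0]) cube([150, 500, 2400]);
translate([2500, 1650, 0]) cube([150, 700, 2400]);
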